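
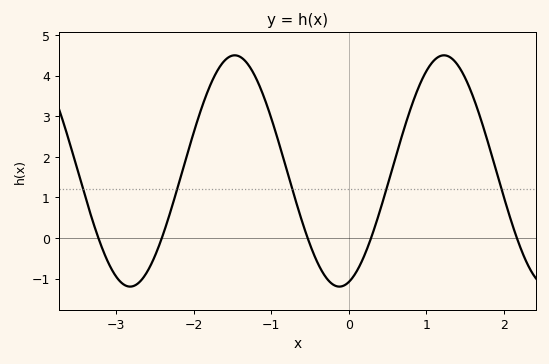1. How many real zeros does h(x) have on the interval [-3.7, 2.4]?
5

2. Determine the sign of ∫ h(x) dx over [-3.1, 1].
positive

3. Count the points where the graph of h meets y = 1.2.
5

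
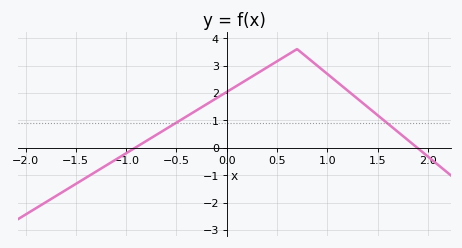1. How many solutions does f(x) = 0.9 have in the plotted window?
2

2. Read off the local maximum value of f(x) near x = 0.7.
3.6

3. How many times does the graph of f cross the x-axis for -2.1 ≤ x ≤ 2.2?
2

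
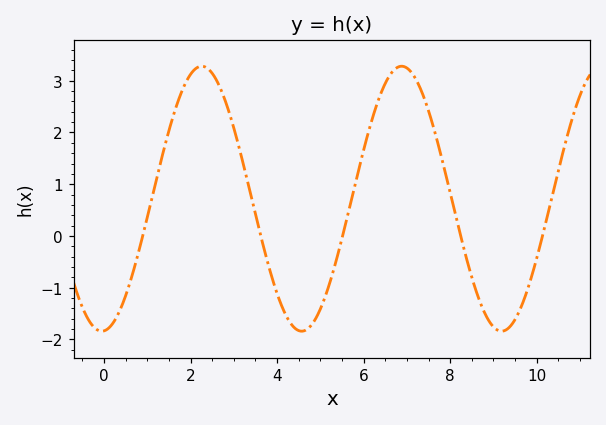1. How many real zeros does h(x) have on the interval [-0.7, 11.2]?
5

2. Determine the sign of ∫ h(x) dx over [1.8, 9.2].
positive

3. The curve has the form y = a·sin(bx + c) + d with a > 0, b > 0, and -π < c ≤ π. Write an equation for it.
y = 2.56sin(1.36x - 1.5) + 0.72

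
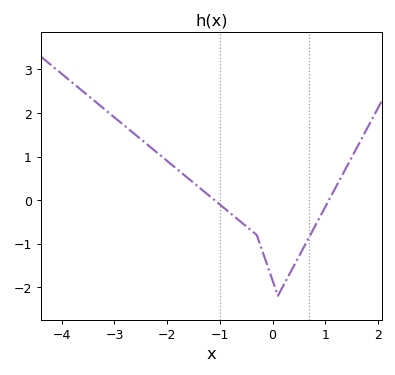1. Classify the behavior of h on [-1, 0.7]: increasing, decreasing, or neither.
neither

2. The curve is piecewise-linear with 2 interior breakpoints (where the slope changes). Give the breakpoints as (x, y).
(-0.3, -0.8); (0.1, -2.2)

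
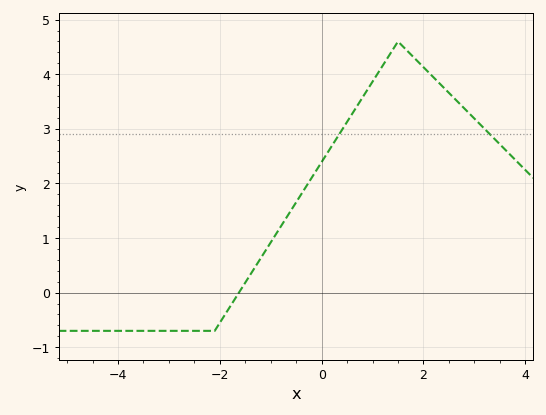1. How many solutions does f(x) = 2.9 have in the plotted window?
2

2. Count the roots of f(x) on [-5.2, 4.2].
1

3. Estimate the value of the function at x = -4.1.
-0.7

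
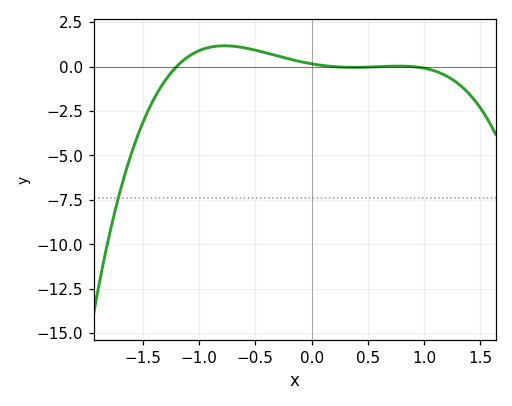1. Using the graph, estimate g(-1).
0.897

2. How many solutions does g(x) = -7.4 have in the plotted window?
1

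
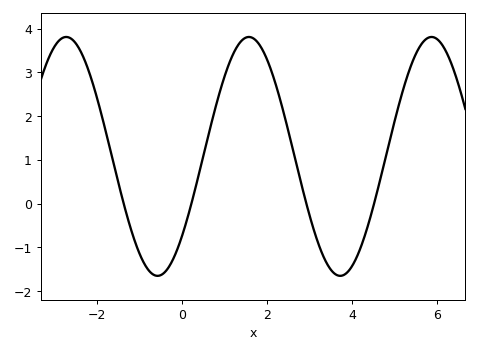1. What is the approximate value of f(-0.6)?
-1.65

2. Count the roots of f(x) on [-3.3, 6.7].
4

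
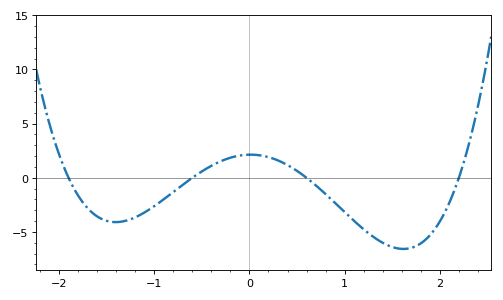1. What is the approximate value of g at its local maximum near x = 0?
2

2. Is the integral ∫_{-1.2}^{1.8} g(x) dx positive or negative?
negative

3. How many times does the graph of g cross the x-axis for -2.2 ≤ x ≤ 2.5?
4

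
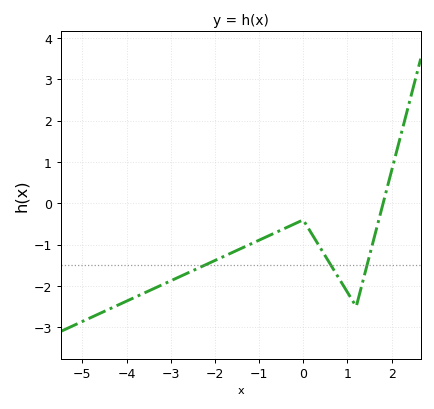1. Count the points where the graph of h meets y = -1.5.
3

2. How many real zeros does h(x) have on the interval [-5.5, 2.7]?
1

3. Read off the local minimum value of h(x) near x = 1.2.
-2.5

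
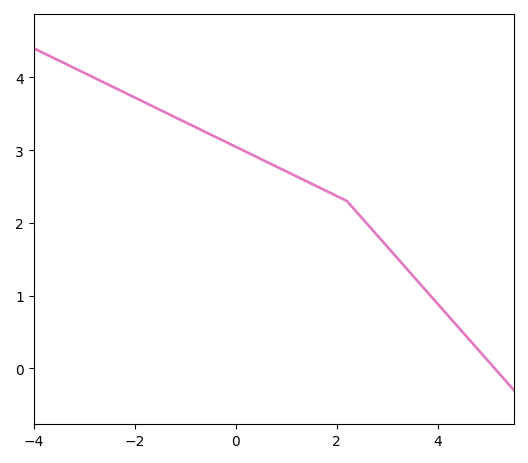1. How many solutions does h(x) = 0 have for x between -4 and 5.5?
1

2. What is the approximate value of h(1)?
2.7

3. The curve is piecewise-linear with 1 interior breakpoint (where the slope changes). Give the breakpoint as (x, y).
(2.2, 2.3)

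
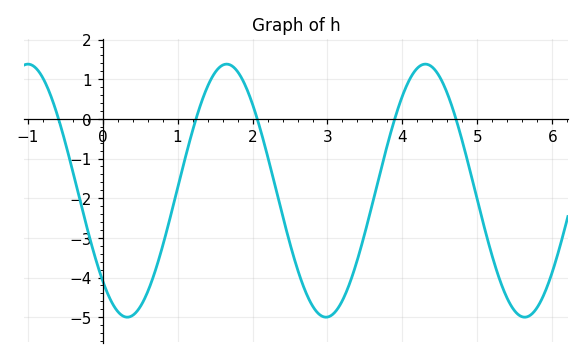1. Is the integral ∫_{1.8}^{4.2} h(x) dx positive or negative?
negative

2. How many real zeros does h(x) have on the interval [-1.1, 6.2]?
5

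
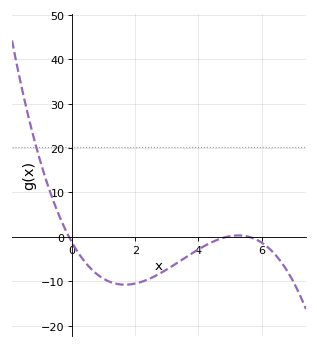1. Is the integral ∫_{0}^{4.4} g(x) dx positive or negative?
negative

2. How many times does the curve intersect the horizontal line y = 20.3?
1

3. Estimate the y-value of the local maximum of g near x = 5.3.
0.315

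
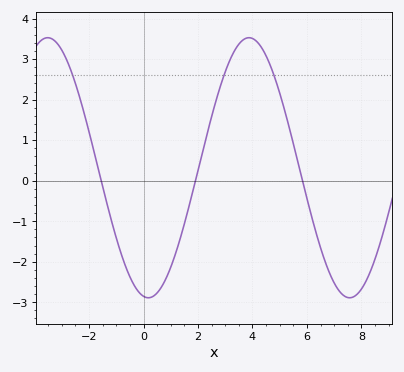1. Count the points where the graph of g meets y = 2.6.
3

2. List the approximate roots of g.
-1.6, 2, 5.8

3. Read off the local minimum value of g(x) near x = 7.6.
-2.9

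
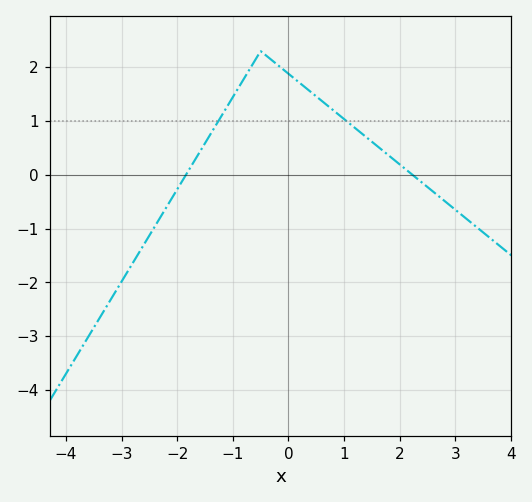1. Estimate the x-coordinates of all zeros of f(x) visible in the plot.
-1.84, 2.23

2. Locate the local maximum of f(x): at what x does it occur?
-0.498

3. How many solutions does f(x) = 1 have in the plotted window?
2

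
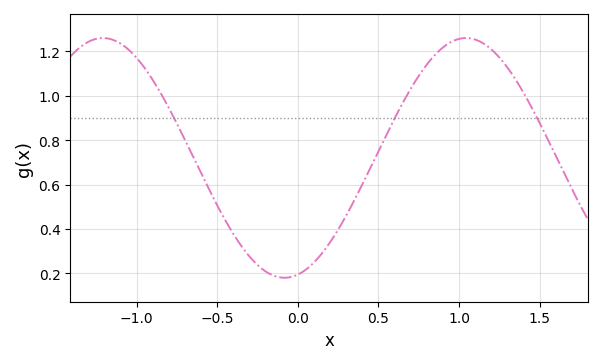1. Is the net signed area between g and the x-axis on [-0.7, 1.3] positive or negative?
positive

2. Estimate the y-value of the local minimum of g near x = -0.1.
0.18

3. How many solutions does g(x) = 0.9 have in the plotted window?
3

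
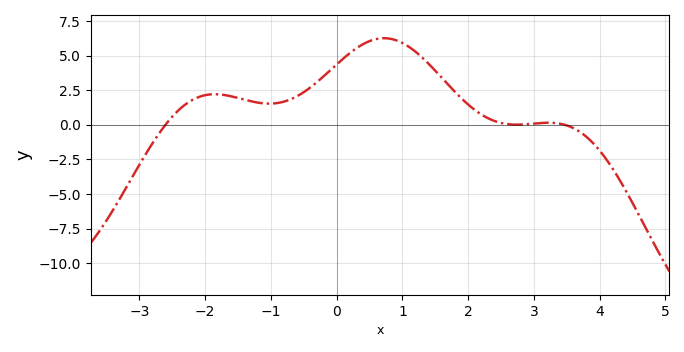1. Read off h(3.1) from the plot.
0.131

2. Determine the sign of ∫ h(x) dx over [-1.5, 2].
positive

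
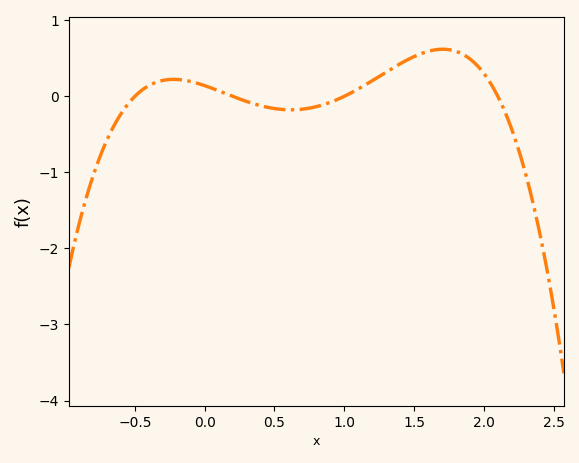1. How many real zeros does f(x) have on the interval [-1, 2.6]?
4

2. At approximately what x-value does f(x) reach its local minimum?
0.617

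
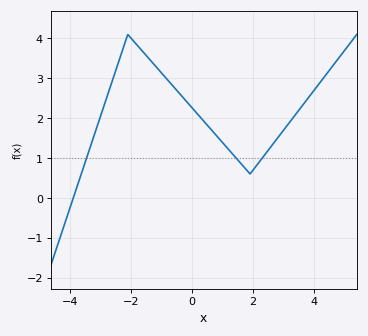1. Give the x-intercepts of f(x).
-3.88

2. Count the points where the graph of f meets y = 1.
3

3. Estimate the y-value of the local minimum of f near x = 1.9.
0.602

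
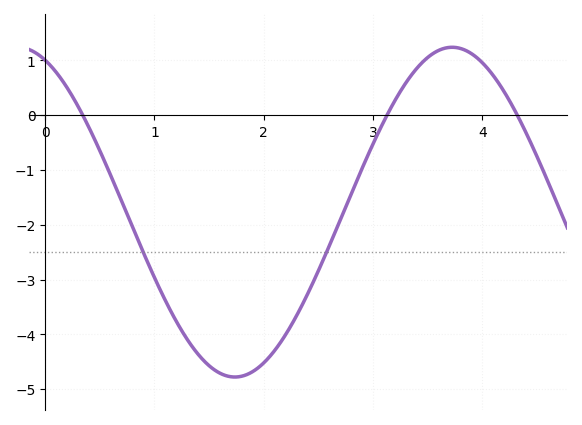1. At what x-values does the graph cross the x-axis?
0.3, 3.1, 4.3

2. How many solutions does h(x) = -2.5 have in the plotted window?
2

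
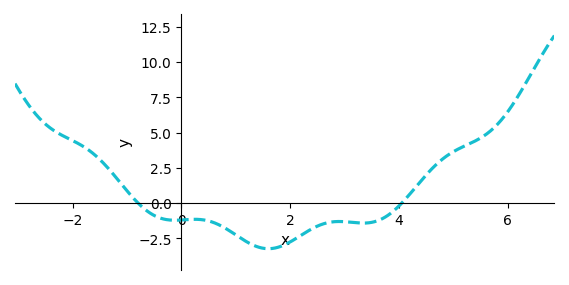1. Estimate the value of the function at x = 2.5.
-1.6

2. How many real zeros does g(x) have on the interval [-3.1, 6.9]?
2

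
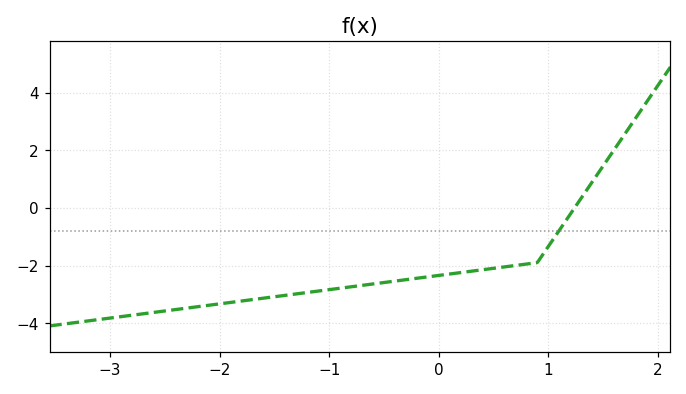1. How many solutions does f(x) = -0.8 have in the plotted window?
1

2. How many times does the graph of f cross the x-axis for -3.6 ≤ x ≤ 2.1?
1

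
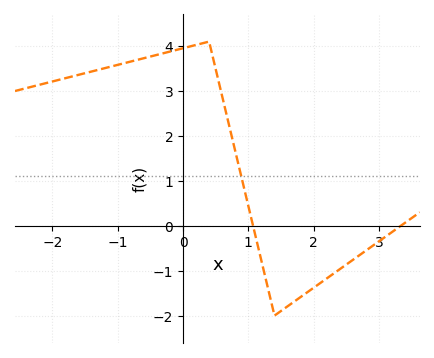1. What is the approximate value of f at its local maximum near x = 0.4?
4.1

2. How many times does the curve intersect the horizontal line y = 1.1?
1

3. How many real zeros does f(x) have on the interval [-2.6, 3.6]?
2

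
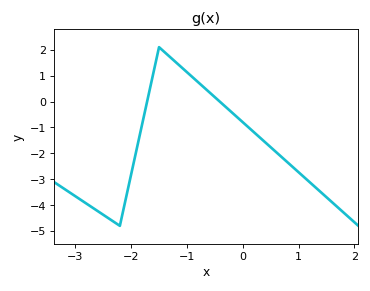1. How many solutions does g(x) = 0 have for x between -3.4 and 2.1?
2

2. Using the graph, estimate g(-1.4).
1.9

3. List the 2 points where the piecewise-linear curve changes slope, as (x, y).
(-2.2, -4.8); (-1.5, 2.1)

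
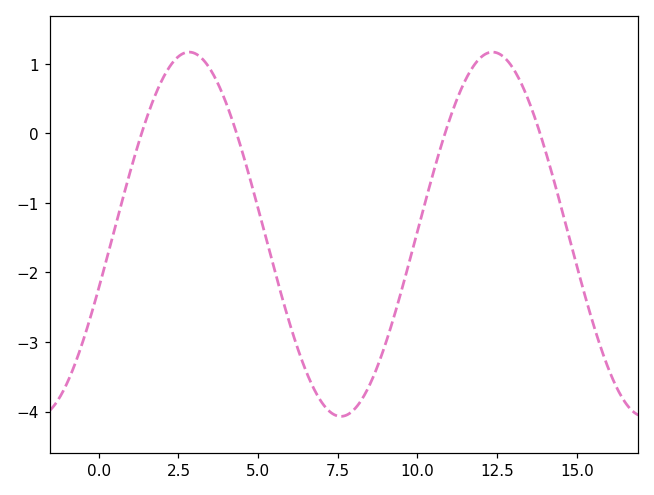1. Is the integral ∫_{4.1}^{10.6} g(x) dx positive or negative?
negative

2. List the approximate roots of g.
1.5, 4.5, 11, 14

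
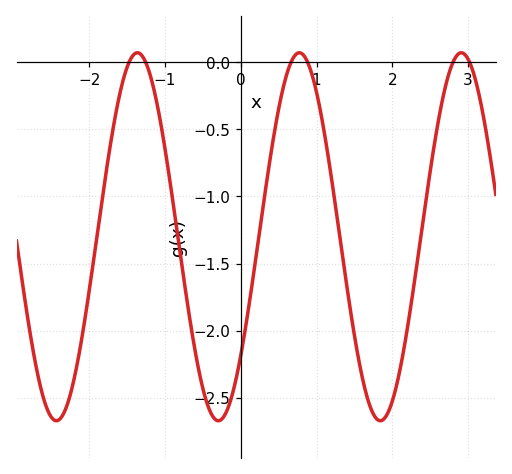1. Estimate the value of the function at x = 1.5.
-2.05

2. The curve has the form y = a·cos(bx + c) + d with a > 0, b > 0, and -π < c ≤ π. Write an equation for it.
y = 1.37cos(2.9x - 2.3) - 1.3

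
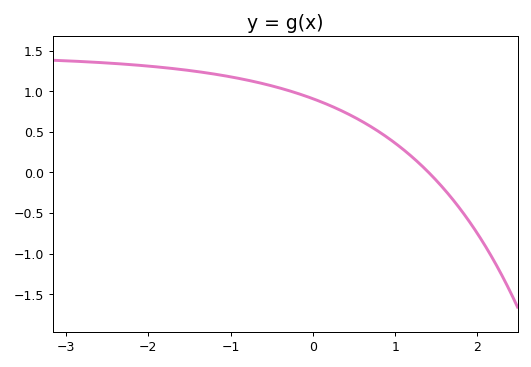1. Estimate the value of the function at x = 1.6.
-0.2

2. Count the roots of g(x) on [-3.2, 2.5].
1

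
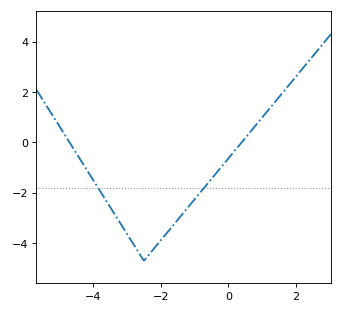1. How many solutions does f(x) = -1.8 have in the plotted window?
2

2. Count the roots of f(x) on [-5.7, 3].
2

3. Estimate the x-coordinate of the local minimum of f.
-2.6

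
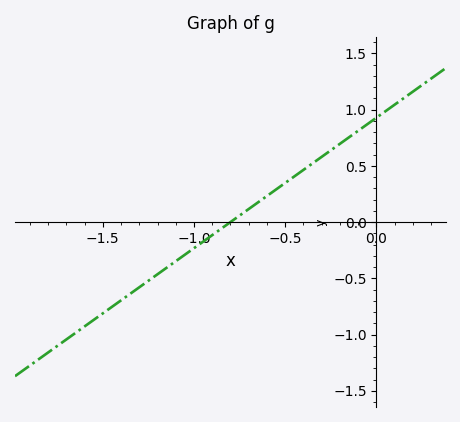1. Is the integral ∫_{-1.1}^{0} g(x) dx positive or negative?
positive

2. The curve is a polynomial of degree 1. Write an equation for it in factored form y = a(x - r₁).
y = 1.16(x + 0.8)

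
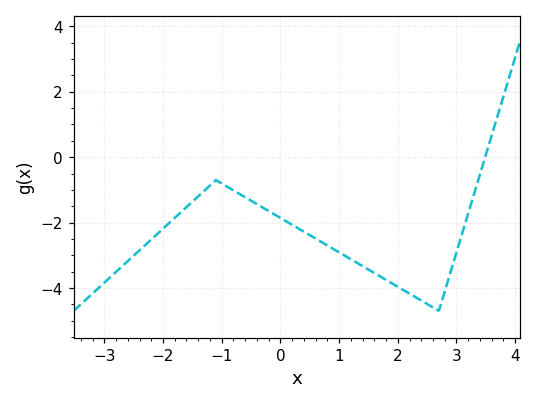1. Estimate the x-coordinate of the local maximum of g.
-1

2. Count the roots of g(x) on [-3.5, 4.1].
1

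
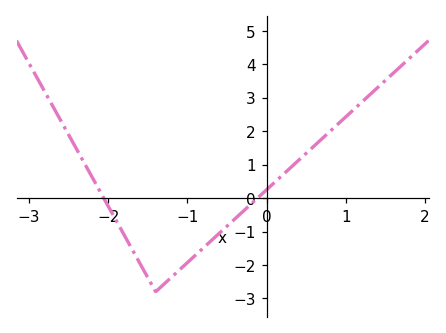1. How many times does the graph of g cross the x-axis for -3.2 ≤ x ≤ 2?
2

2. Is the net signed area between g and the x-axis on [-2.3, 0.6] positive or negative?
negative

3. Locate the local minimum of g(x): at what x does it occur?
-1.4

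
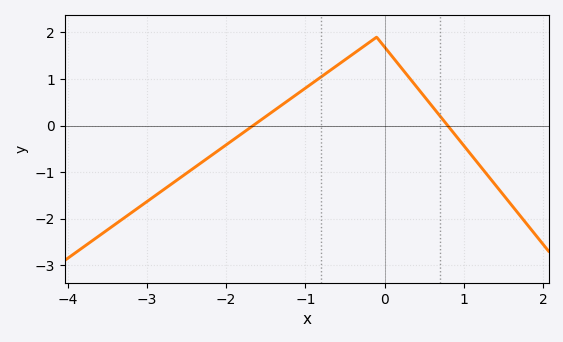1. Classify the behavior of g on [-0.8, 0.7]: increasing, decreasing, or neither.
neither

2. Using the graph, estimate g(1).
-0.432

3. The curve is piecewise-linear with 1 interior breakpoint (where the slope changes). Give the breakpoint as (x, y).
(-0.1, 1.9)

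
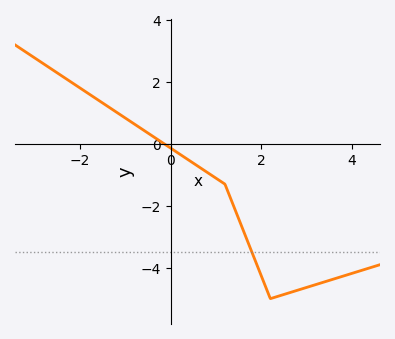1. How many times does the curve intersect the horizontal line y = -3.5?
1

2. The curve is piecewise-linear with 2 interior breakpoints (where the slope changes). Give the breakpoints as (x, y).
(1.2, -1.3); (2.2, -5)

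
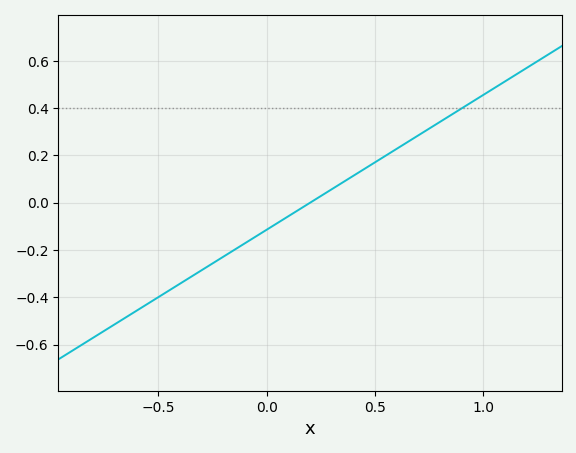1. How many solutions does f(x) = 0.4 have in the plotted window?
1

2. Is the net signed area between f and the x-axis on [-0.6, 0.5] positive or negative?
negative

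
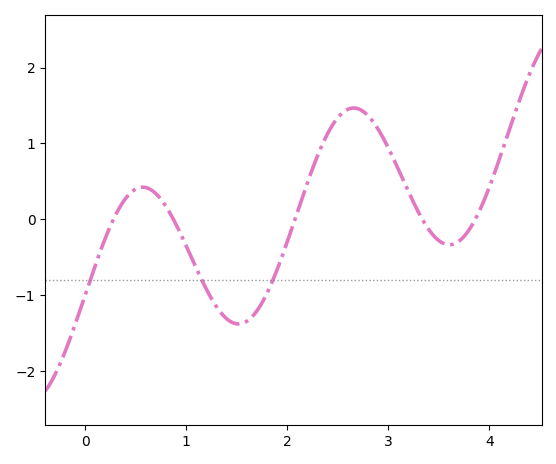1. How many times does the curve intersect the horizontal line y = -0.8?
3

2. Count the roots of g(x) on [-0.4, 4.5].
5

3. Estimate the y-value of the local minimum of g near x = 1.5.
-1.38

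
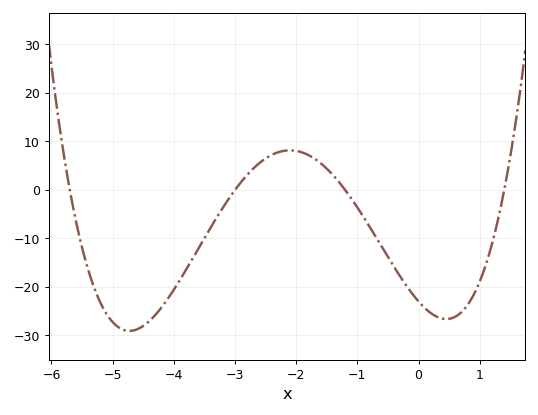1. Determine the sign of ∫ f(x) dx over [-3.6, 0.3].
negative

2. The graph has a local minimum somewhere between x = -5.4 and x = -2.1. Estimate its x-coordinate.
-4.8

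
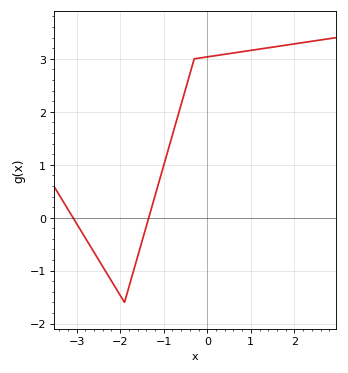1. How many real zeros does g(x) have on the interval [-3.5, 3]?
2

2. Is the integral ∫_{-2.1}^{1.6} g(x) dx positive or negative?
positive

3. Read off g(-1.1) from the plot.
0.7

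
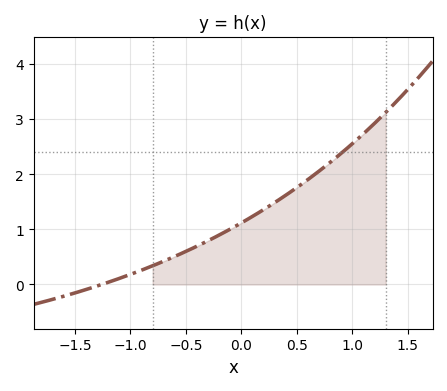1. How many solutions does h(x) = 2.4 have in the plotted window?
1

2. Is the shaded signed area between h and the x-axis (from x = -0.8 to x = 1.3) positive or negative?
positive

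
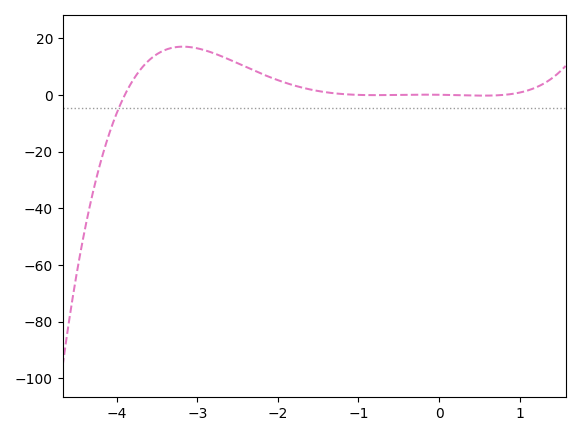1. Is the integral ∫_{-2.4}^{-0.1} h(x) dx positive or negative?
positive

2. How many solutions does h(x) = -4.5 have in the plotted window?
1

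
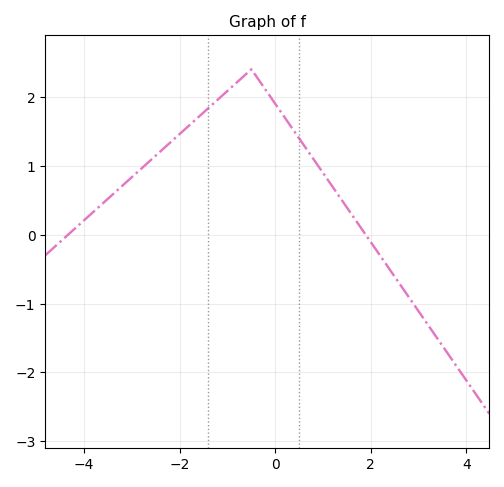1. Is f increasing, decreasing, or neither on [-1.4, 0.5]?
neither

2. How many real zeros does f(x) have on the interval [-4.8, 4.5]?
2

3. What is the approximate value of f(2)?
-0.109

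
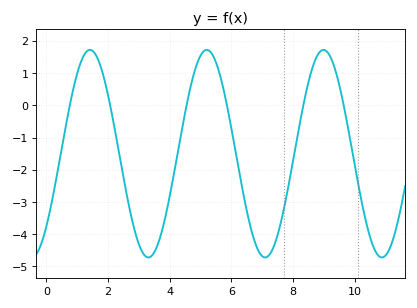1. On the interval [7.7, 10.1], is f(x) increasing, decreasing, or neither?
neither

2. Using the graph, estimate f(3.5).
-4.6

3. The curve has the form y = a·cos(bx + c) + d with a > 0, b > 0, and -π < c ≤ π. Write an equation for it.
y = 3.22cos(1.7x - 2.4) - 1.5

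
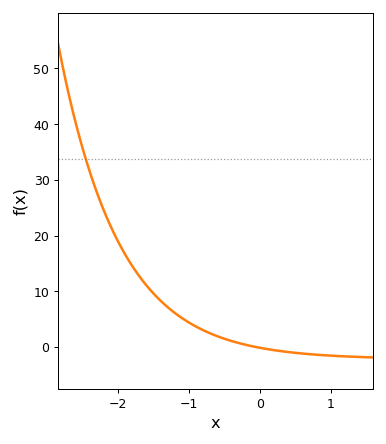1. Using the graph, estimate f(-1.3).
7.18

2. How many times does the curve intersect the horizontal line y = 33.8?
1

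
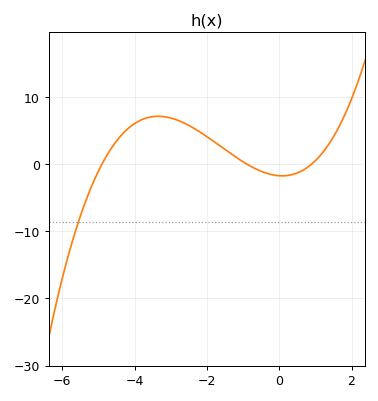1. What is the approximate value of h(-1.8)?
3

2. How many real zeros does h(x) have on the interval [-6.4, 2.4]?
3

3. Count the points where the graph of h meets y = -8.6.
1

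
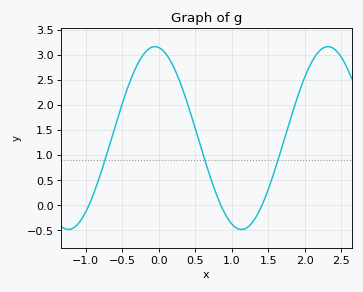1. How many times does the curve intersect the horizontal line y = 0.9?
3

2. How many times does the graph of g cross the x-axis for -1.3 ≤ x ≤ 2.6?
3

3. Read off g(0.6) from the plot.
1.05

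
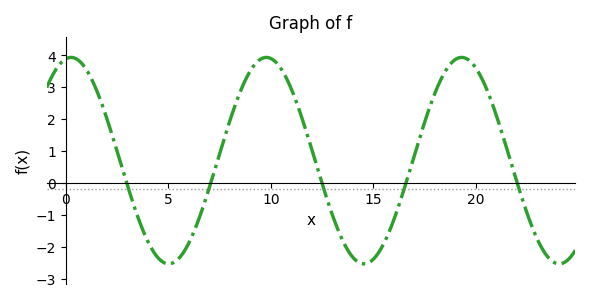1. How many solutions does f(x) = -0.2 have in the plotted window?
5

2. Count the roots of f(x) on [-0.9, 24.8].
5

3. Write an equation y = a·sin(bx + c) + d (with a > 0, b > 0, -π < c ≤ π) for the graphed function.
y = 3.24sin(0.66x + 1.4) + 0.7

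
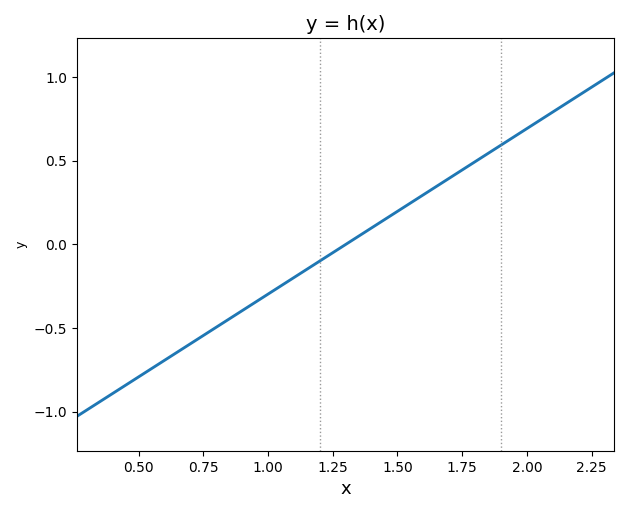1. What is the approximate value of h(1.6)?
0.297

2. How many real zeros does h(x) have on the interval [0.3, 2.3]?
1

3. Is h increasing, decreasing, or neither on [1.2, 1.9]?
increasing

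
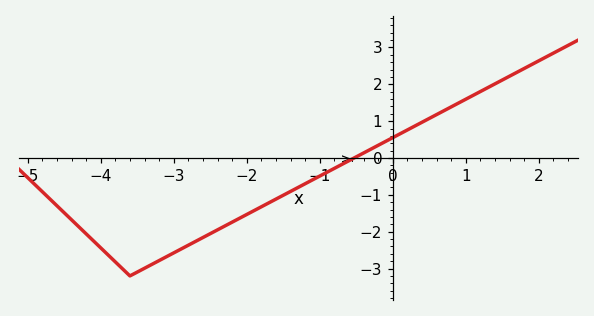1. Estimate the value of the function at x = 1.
1.6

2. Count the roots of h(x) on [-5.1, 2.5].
1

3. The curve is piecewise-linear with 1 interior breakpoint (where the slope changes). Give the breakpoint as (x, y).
(-3.6, -3.2)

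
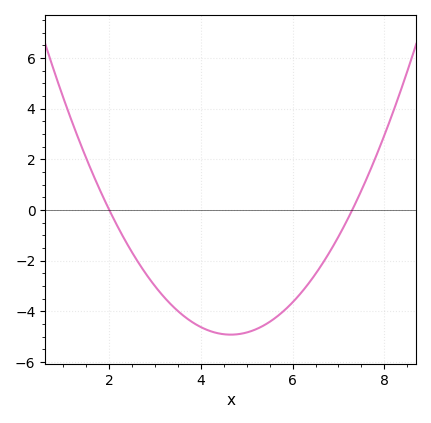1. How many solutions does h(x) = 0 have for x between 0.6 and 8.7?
2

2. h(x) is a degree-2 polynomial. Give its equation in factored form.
y = 0.7(x - 2)(x - 7.3)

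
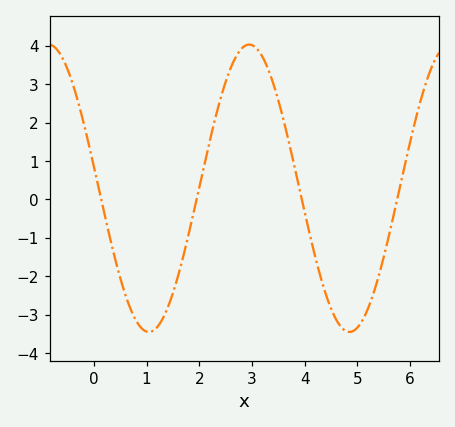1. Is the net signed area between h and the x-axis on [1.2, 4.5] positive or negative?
positive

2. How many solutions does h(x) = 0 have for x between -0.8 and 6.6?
4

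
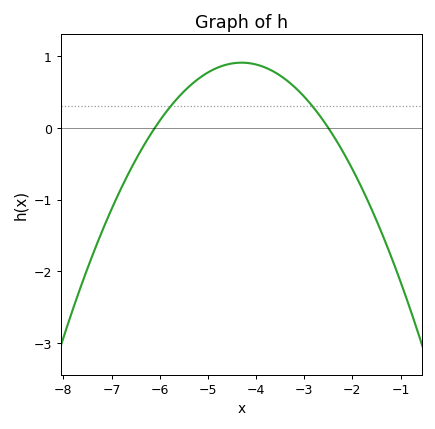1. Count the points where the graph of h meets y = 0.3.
2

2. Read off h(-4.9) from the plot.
0.806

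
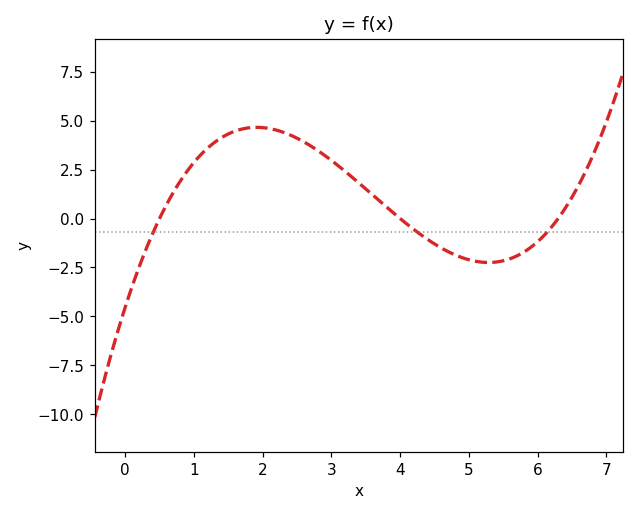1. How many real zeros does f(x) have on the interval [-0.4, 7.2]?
3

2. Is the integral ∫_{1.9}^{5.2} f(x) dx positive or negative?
positive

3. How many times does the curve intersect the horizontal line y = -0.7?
3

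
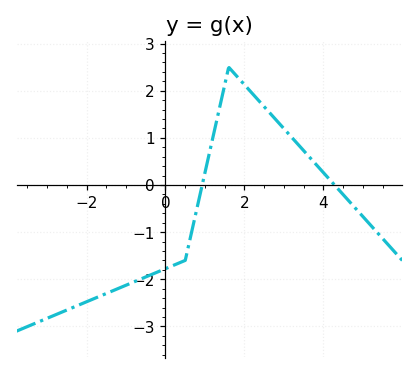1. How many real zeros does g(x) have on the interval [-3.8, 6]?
2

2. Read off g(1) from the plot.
0.264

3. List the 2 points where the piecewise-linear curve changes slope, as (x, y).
(0.5, -1.6); (1.6, 2.5)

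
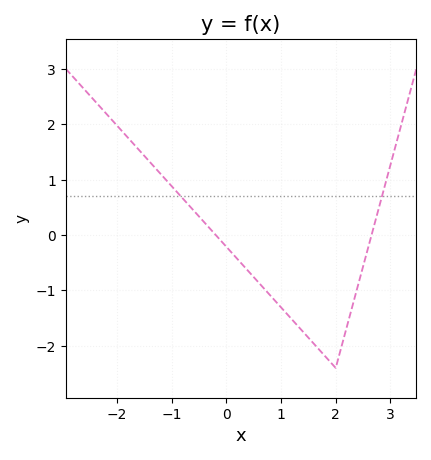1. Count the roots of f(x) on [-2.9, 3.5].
2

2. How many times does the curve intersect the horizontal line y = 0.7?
2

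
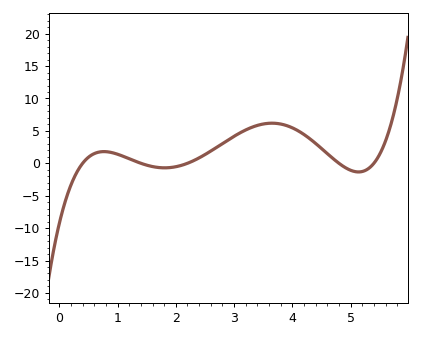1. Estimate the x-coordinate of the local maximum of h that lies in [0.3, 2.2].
0.766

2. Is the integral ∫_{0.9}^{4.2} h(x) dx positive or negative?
positive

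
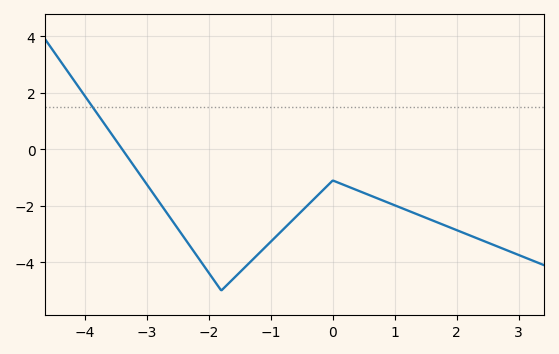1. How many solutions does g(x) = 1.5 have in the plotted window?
1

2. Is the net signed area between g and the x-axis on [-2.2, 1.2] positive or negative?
negative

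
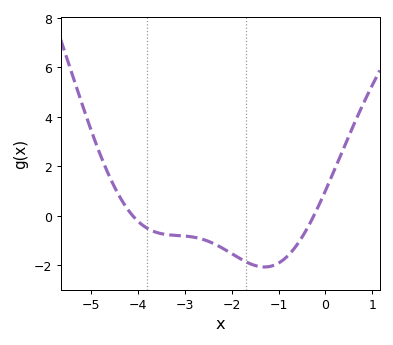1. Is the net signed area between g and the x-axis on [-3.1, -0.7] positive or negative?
negative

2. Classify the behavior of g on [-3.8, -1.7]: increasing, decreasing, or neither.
decreasing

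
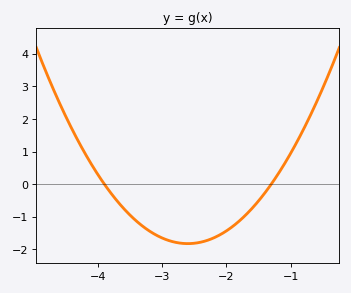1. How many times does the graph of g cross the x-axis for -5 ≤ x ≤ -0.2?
2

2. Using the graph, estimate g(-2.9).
-1.73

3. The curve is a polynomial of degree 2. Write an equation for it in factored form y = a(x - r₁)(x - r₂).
y = 1.08(x + 3.9)(x + 1.3)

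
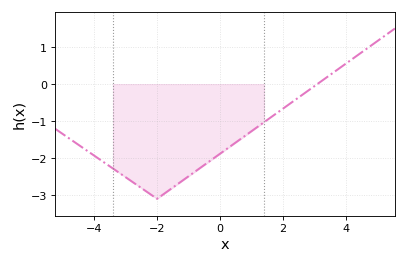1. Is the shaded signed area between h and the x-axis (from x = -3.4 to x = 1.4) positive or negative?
negative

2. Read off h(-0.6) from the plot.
-2.25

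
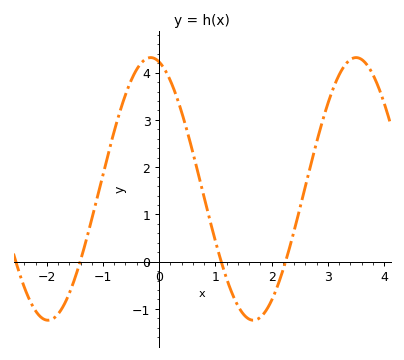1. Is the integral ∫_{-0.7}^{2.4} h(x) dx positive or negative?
positive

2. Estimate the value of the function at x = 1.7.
-1.24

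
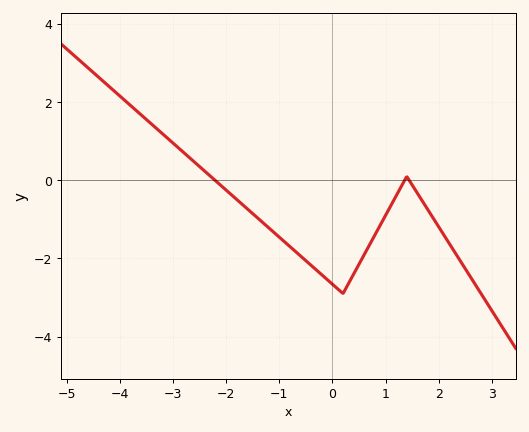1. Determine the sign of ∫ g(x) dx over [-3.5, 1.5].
negative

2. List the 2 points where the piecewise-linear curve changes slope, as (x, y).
(0.2, -2.9); (1.4, 0.1)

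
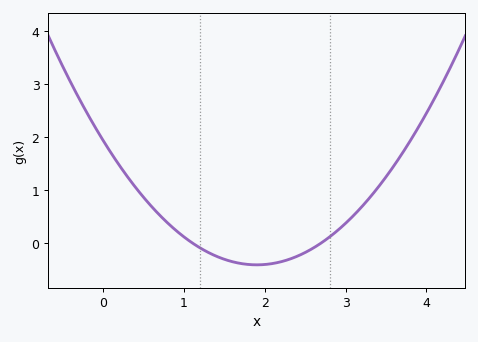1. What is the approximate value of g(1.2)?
-0.098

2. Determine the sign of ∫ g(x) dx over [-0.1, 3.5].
positive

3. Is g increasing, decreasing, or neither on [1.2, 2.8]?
neither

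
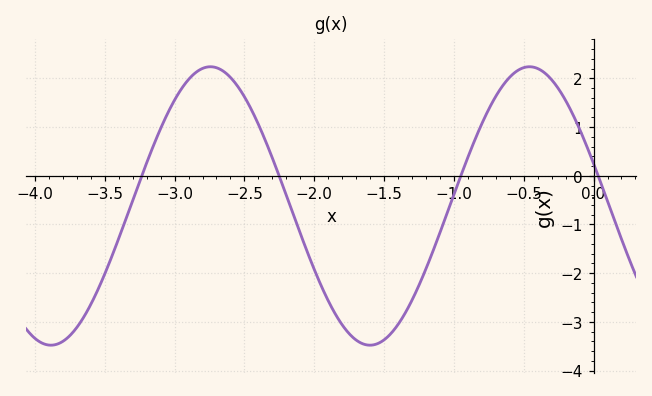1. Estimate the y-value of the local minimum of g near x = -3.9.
-3.5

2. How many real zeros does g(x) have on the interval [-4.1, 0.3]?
4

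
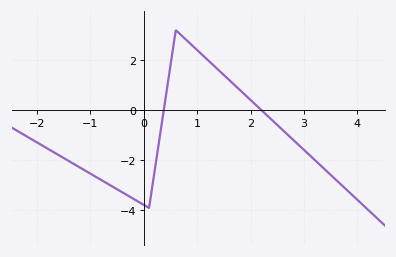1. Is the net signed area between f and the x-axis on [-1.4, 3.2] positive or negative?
negative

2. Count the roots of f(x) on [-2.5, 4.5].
2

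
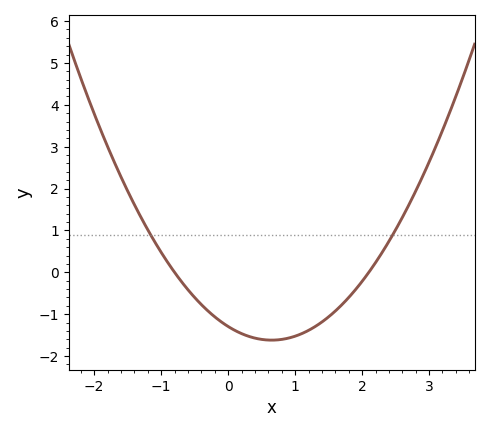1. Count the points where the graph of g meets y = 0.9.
2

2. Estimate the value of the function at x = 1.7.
-0.8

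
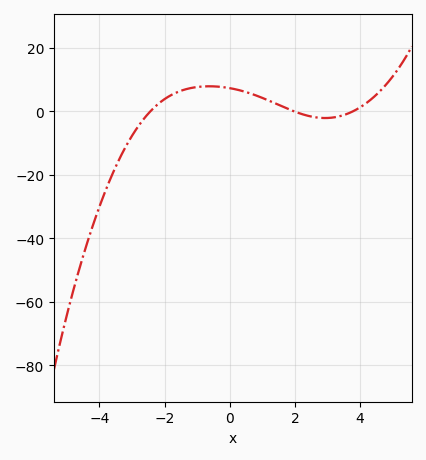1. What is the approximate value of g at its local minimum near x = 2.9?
-2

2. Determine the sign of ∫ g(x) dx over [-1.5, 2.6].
positive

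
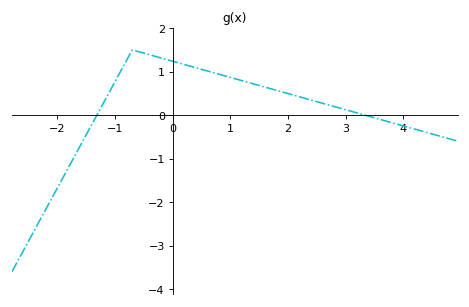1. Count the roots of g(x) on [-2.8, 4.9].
2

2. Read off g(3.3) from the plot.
0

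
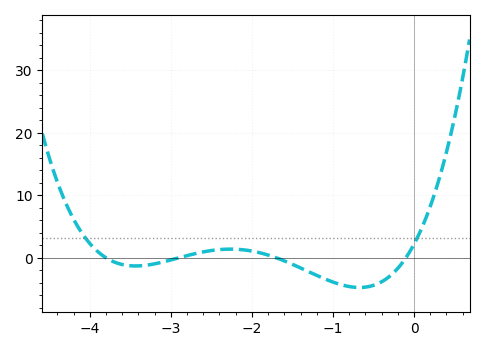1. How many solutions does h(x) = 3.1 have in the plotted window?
2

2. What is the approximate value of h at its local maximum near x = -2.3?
1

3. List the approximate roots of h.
-3.8, -2.9, -1.7, -0.1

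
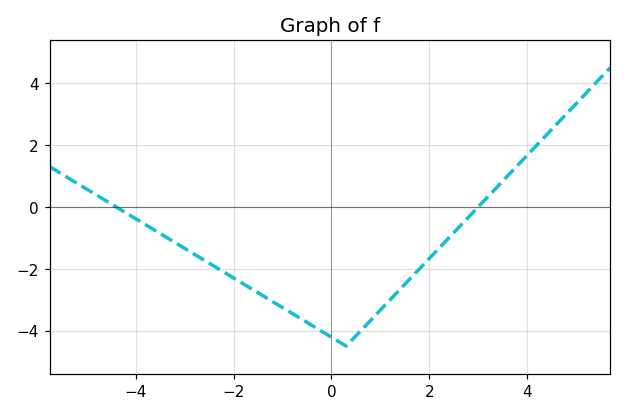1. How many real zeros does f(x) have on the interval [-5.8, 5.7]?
2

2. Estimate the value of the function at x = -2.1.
-2.2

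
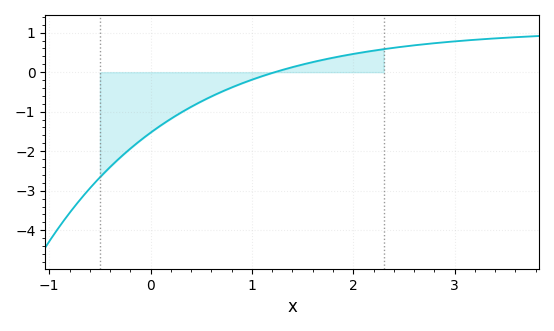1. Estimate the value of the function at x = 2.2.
0.5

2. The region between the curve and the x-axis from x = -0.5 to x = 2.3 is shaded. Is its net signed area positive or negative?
negative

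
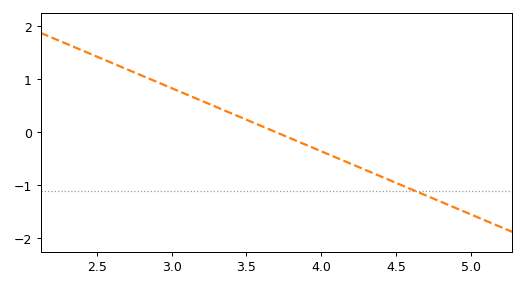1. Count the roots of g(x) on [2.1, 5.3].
1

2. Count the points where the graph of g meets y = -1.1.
1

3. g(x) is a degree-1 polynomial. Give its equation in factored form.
y = -1.19(x - 3.7)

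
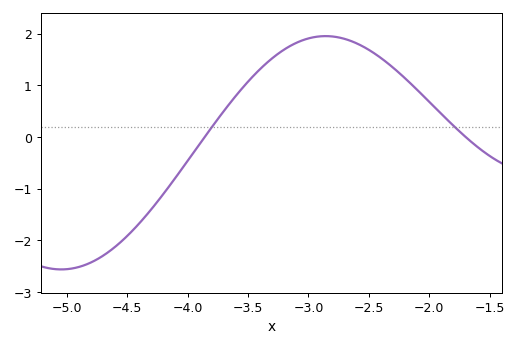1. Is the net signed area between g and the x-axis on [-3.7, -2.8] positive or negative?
positive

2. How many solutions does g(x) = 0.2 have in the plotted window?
2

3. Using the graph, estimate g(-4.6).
-2.13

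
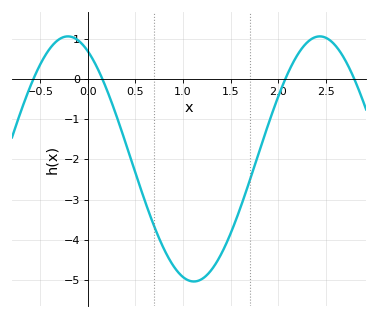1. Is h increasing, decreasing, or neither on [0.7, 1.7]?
neither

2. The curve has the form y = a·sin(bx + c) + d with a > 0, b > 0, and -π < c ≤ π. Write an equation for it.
y = 3.05sin(2.4x + 2.1) - 1.99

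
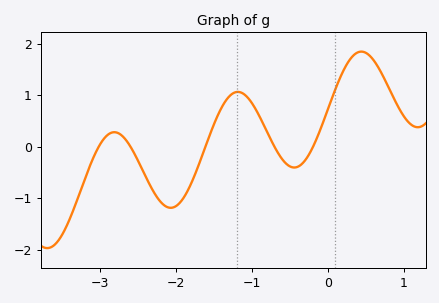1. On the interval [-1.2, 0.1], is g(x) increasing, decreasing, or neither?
neither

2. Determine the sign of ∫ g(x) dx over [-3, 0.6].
positive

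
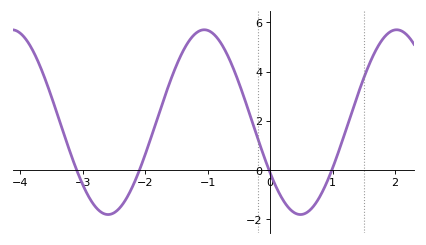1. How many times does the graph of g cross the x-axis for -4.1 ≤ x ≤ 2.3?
4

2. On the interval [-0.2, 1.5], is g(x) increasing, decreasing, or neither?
neither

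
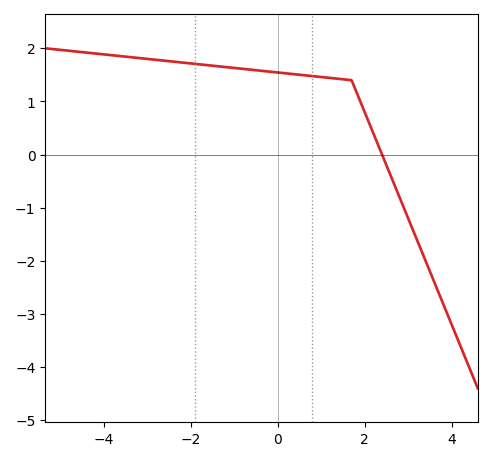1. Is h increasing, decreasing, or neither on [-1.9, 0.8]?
decreasing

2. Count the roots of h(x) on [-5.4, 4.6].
1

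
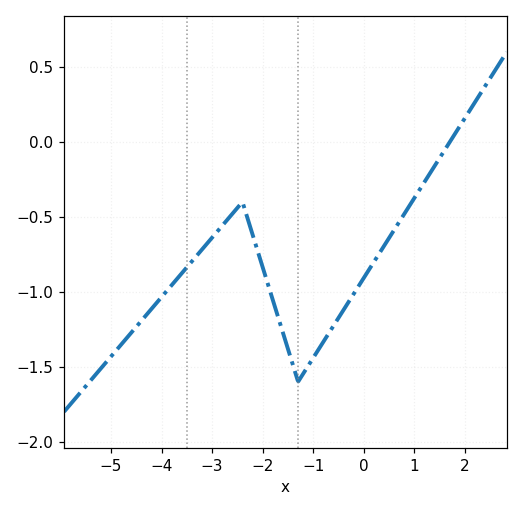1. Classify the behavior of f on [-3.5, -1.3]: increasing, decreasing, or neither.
neither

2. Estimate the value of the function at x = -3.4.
-0.797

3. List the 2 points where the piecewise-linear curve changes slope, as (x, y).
(-2.4, -0.4); (-1.3, -1.6)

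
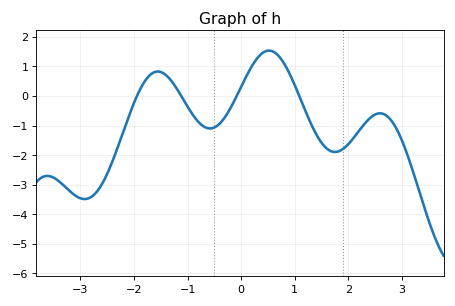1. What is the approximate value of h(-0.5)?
-1.06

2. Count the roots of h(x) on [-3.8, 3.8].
4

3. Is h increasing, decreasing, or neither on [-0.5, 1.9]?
neither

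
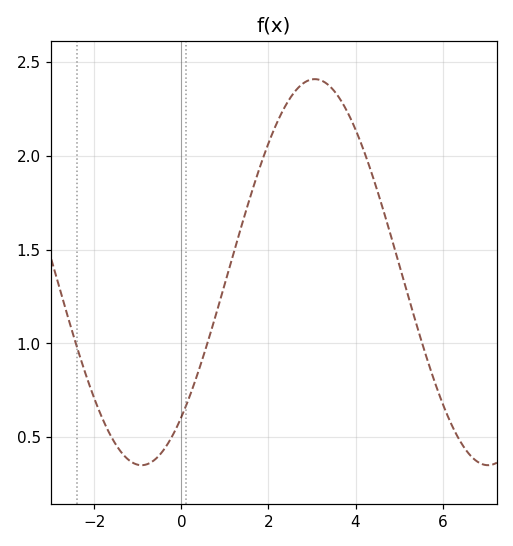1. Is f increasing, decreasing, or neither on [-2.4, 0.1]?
neither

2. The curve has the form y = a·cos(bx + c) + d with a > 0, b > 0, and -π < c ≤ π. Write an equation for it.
y = 1.03cos(0.79x - 2.4) + 1.38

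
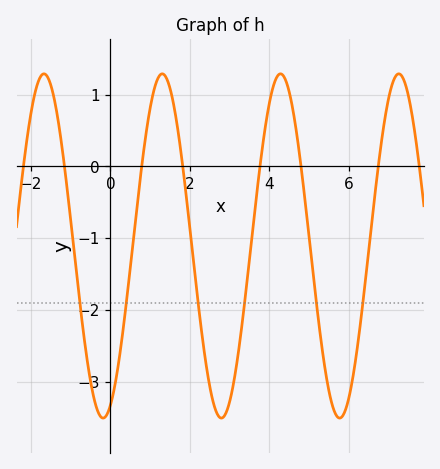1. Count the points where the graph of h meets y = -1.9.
6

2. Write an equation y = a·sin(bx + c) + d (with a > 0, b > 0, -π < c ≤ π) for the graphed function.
y = 2.4sin(2.1x - 1.2) - 1.11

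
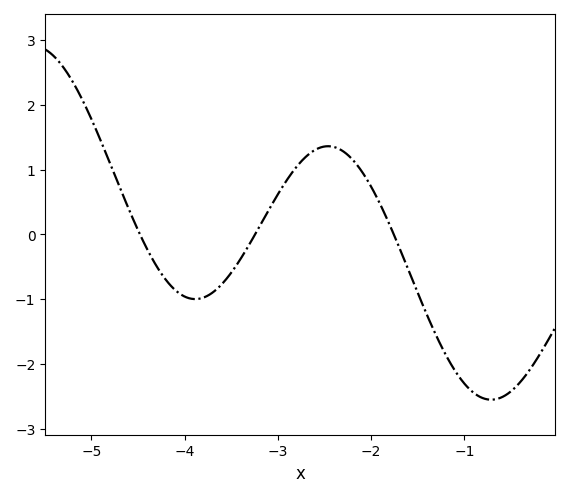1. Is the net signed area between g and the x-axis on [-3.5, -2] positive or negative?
positive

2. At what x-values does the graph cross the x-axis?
-4.48, -3.24, -1.76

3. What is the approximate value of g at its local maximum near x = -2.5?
1.36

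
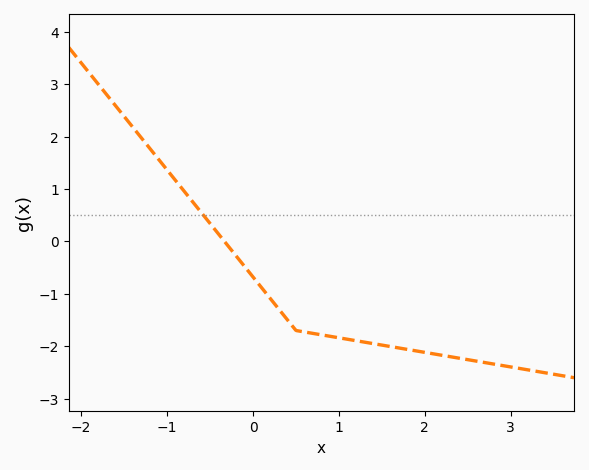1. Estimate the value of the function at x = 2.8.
-2.34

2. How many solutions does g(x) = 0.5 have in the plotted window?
1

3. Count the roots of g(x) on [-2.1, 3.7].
1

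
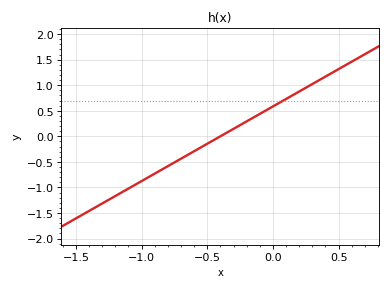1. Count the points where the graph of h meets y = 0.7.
1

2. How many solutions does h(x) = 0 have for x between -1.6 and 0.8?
1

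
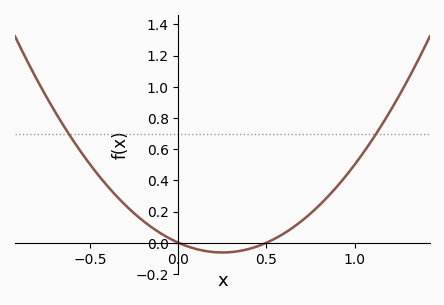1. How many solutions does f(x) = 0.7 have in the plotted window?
2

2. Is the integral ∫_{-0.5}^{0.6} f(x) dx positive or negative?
positive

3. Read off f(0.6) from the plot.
0.06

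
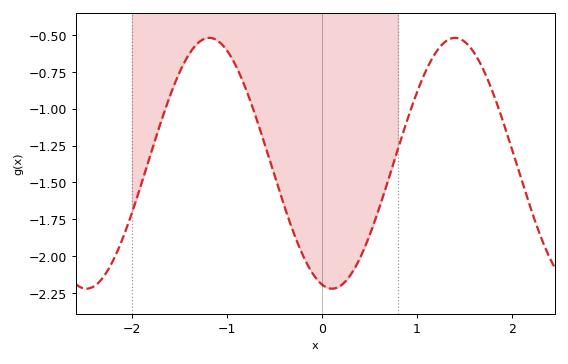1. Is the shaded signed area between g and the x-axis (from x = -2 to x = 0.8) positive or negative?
negative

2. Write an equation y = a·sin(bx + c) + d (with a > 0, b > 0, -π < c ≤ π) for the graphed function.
y = 0.85sin(2.43x - 1.83) - 1.37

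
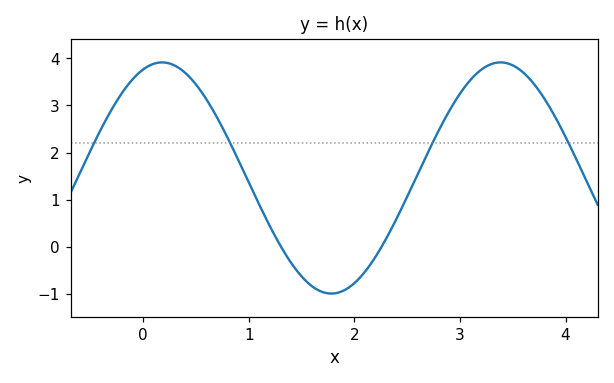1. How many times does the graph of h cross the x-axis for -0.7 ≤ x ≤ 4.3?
2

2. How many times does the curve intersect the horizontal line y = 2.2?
4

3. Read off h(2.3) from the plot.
0.17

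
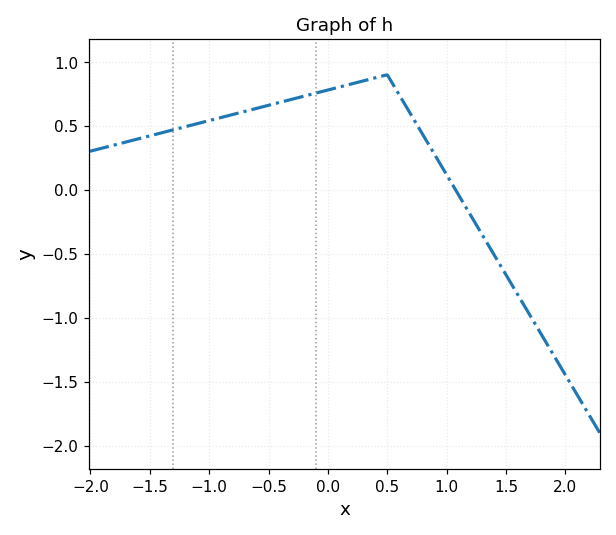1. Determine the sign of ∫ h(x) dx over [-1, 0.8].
positive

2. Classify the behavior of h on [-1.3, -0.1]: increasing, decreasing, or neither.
increasing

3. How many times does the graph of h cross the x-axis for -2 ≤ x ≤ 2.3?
1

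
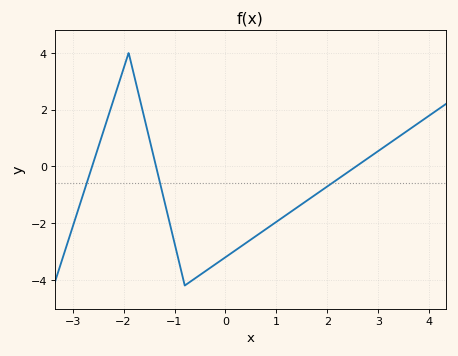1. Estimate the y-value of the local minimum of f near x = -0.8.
-4.2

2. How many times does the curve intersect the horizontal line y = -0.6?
3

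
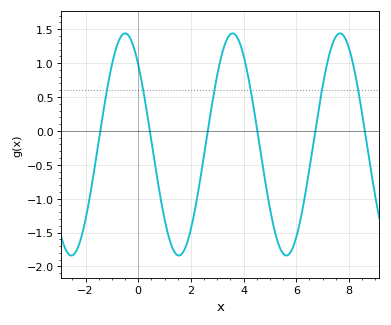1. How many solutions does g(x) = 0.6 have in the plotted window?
6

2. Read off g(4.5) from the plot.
0.05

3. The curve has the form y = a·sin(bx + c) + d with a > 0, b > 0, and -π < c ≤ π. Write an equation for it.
y = 1.64sin(1.5x + 2.3) - 0.2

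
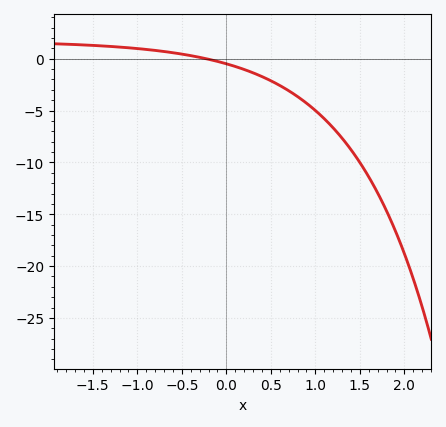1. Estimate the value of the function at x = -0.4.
0.5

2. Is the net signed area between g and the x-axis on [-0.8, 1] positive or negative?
negative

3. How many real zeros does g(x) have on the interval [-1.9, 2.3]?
1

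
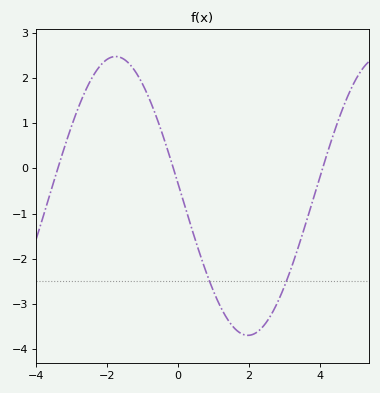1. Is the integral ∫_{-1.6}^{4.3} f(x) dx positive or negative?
negative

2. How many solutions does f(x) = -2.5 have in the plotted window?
2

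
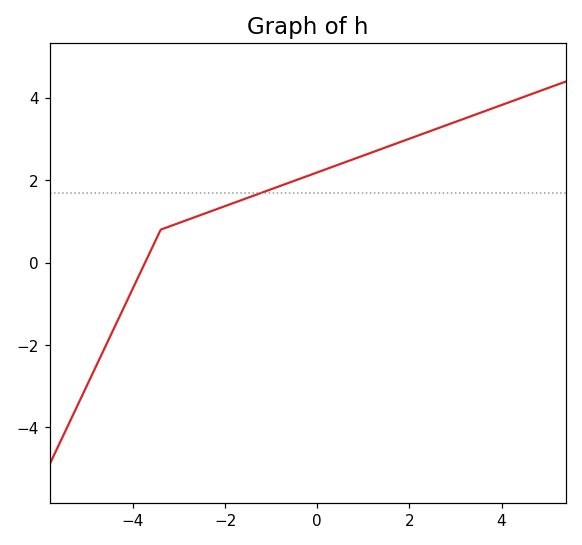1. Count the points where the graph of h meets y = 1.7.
1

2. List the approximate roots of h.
-3.74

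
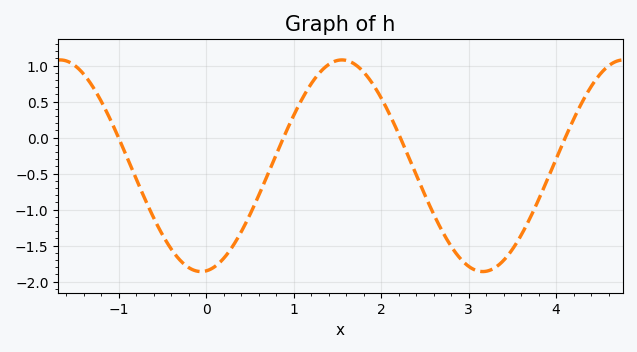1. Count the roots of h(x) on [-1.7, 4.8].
4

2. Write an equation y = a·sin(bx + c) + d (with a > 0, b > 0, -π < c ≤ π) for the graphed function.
y = 1.47sin(1.95x - 1.45) - 0.39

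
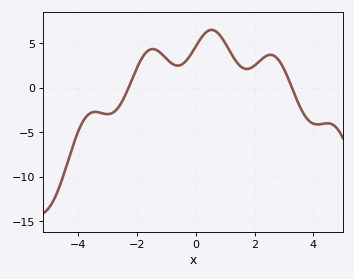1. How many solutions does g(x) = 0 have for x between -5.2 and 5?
2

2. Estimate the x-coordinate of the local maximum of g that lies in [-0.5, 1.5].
0.6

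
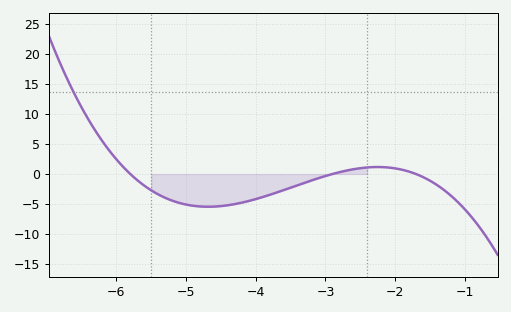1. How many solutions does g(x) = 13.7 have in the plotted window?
1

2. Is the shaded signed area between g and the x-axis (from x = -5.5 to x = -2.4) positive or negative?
negative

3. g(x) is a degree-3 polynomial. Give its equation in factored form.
y = -0.92(x + 5.8)(x + 2.9)(x + 1.7)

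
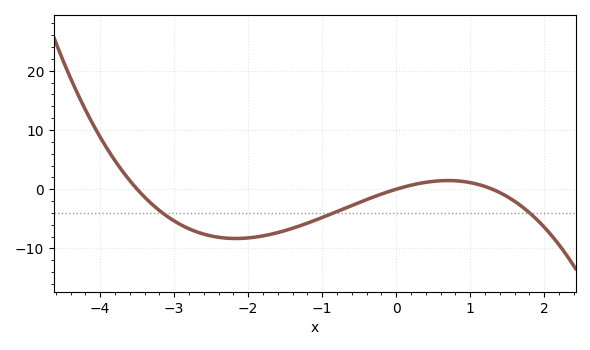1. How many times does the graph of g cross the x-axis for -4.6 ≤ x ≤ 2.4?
3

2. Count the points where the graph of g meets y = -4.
3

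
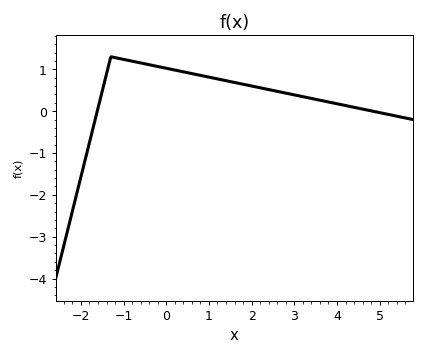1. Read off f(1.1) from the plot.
0.8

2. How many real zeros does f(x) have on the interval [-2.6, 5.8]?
2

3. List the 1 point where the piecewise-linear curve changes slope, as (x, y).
(-1.3, 1.3)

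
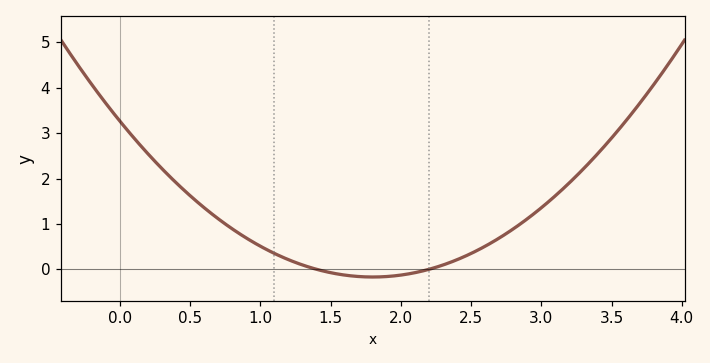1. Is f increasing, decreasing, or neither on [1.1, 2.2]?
neither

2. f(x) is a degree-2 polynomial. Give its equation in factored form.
y = 1.06(x - 1.4)(x - 2.2)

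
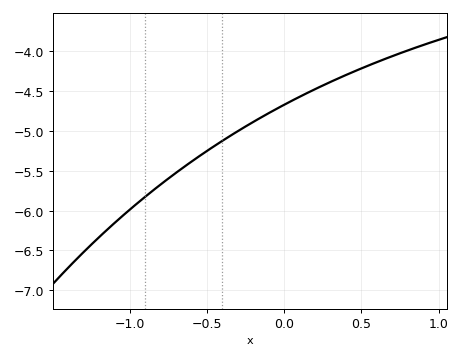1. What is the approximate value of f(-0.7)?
-5.5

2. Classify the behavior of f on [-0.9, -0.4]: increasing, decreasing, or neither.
increasing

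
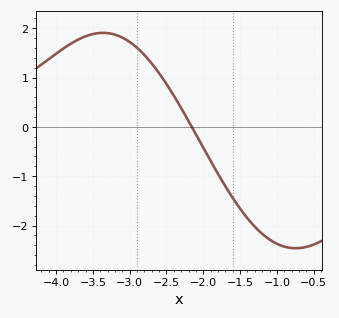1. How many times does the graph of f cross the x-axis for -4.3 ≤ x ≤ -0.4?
1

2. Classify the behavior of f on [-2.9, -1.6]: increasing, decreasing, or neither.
decreasing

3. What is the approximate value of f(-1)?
-2.37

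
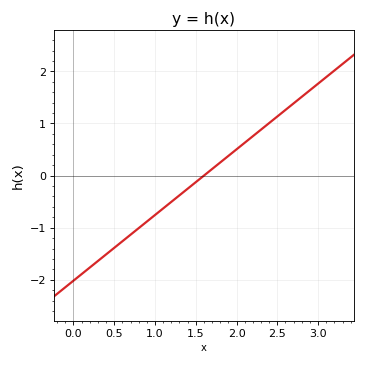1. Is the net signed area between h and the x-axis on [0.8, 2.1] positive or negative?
negative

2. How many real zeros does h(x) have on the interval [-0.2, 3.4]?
1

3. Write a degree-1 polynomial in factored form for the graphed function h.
y = 1.26(x - 1.6)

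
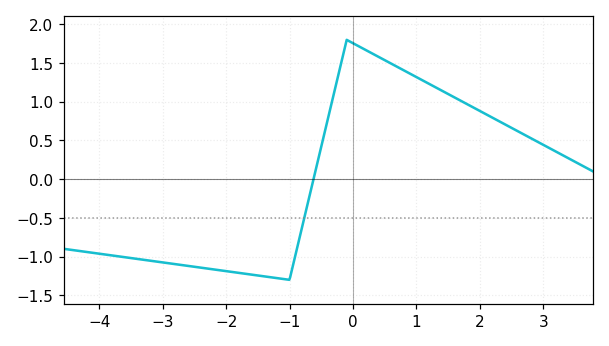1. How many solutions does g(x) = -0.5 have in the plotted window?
1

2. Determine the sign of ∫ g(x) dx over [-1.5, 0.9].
positive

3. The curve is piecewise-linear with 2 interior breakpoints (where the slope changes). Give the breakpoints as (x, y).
(-1, -1.3); (-0.1, 1.8)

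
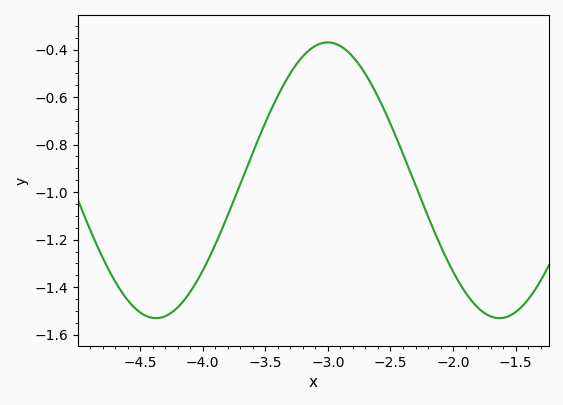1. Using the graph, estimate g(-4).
-1.33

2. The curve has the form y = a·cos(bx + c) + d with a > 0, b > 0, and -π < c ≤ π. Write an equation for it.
y = 0.58cos(2.29x + 0.592) - 0.95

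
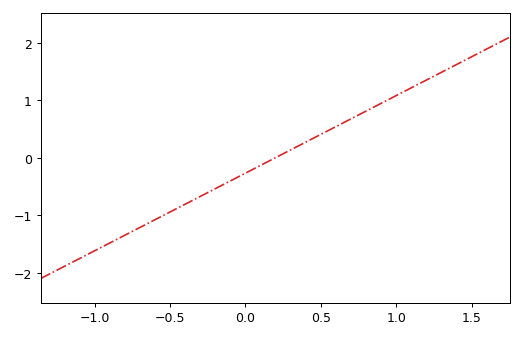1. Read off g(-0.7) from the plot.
-1.21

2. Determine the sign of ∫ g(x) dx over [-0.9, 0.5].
negative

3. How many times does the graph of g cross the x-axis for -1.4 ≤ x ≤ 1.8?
1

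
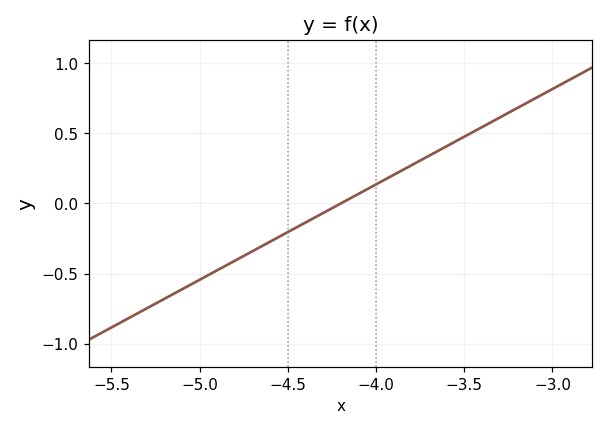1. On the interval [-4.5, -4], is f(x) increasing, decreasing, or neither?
increasing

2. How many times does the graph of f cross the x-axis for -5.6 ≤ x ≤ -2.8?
1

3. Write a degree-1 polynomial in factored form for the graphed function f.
y = 0.68(x + 4.2)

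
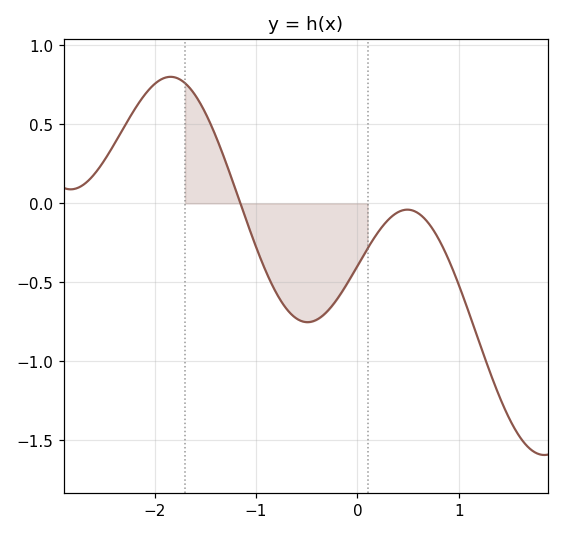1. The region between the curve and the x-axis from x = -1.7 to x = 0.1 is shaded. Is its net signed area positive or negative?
negative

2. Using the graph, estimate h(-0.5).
-0.752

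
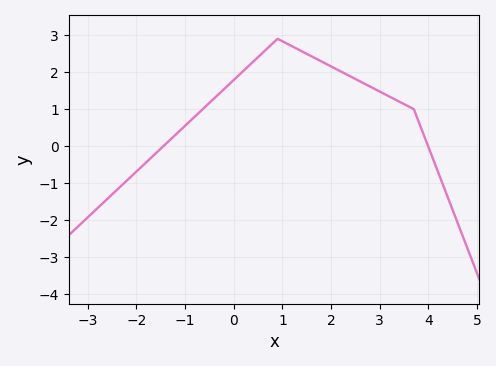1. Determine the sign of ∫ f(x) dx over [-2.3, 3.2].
positive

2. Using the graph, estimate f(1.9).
2.22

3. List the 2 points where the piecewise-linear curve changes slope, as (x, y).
(0.9, 2.9); (3.7, 1)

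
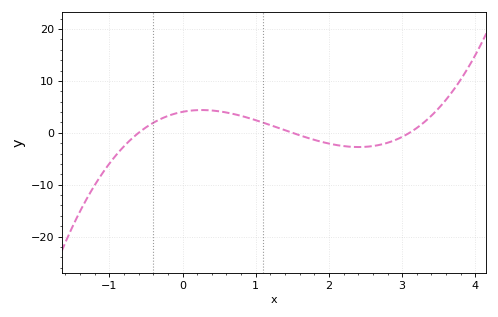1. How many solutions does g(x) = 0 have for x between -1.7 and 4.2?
3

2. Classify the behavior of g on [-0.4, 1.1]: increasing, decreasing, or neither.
neither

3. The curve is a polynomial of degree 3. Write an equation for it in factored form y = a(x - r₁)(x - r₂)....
y = 1.45(x + 0.6)(x - 1.5)(x - 3.1)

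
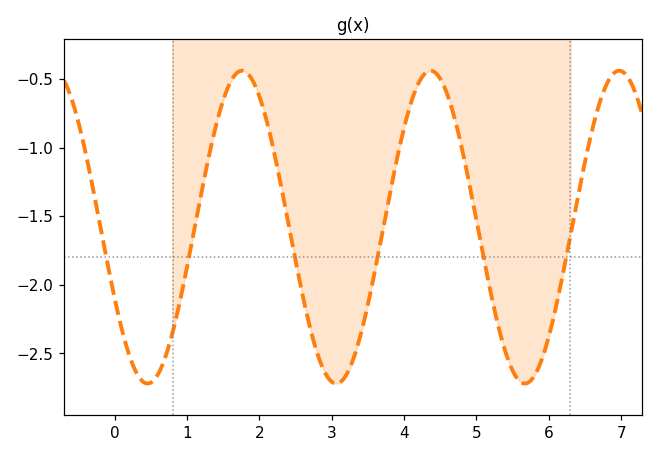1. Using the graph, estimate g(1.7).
-0.452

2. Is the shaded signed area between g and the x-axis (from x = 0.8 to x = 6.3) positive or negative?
negative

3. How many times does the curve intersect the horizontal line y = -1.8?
6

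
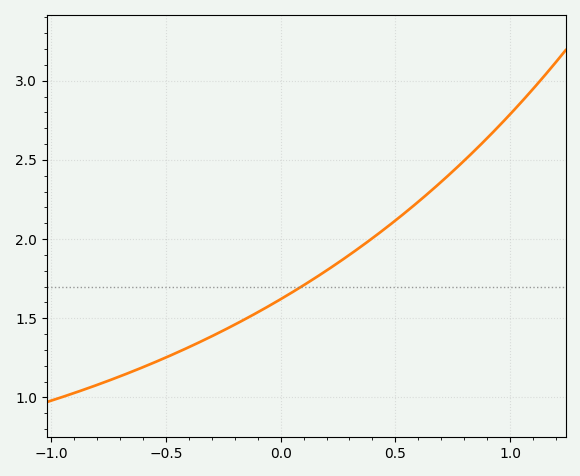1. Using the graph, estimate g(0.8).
2.5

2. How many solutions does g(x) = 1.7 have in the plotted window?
1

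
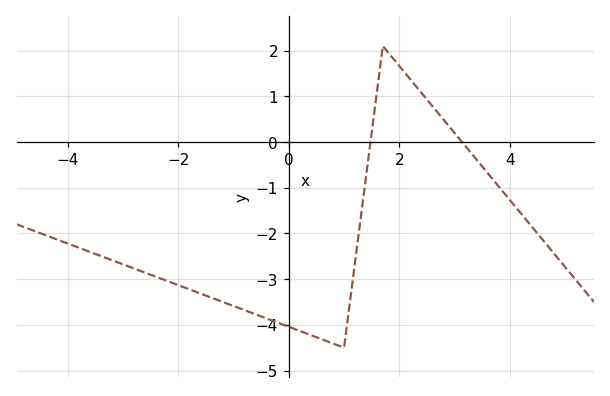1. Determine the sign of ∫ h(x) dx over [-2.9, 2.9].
negative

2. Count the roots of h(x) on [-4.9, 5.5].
2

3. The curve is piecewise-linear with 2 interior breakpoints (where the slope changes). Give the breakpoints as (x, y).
(1, -4.5); (1.7, 2.1)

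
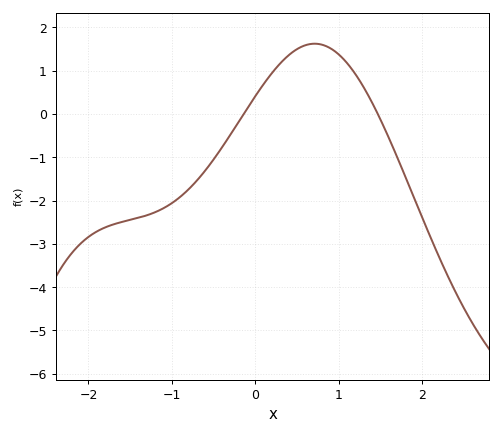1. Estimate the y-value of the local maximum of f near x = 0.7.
1.63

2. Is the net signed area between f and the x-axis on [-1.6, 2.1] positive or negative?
negative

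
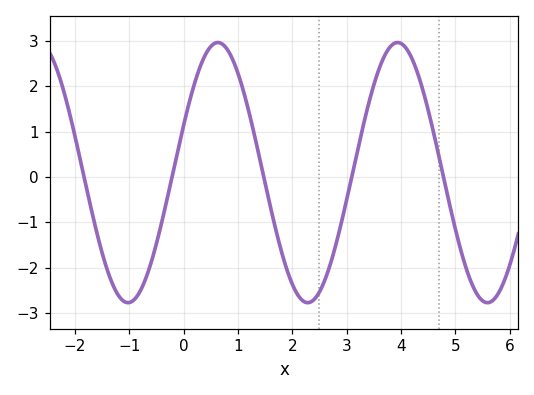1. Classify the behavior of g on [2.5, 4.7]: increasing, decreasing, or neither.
neither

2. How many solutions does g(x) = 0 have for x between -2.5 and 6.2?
5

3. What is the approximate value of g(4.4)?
1.94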